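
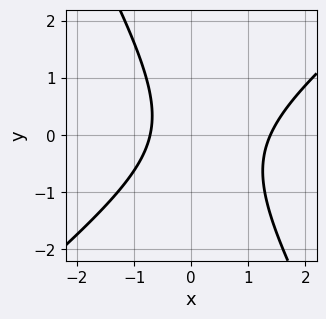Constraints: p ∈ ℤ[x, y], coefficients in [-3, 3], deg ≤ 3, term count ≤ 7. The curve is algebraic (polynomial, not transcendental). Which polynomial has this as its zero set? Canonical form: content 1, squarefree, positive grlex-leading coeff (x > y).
3*x^2 - 2*x*y - 2*y^2 - 2*x - 3

1. Degree: no degree-1 curve has this shape, so deg p = 2.
2. Checking where it meets the axes: the curve avoids every integer y-axis point in the box.
3. Matching integer coefficients to the picture gives p.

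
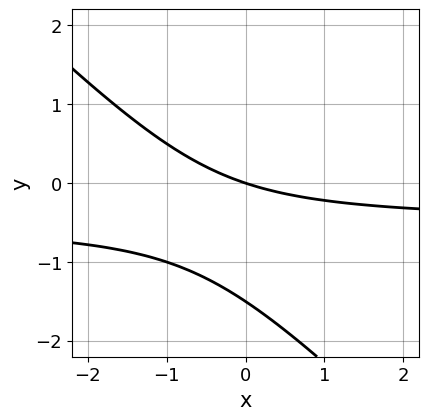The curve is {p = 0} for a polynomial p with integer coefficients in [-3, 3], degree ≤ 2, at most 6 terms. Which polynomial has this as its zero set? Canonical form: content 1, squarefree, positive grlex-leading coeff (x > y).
Degree: the shape is more complex than any degree-1 curve, so deg p = 2.
Checking where it meets the axes: one x-axis crossing is at x = 0; one y-axis crossing is at y = 0.
Fitting integer coefficients to these (and the overall shape) gives p.

2*x*y + 2*y^2 + x + 3*y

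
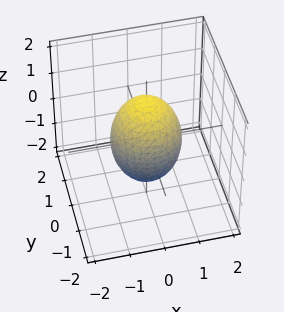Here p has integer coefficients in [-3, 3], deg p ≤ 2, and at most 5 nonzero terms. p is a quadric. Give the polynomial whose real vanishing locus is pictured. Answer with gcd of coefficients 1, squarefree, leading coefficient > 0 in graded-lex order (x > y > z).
2*x^2 + 2*y^2 + z^2 - 2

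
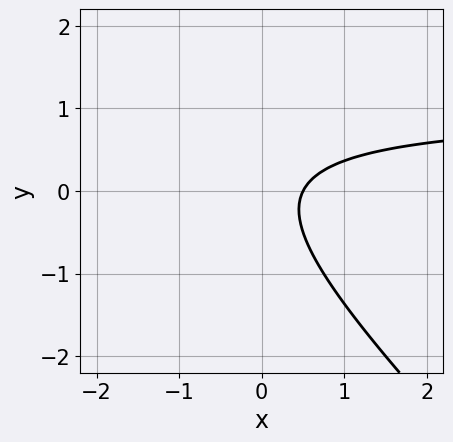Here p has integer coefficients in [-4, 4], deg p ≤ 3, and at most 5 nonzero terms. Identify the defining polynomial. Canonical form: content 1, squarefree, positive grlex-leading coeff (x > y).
First, deg p = 2. No degree-1 curve has this shape.
Next, reading off the gridlines: the curve avoids every integer y-axis point in the box.
Finally, fitting integer coefficients to these (and the overall shape) gives p.

2*x*y + 2*y^2 - 2*x + 1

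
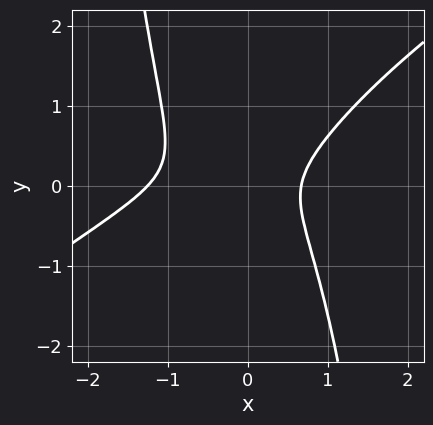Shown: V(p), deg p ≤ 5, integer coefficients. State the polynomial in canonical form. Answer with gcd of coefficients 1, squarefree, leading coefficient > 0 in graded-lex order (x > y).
1. deg p = 4.
2. From the axis intercepts and sections: no y-intercept at any integer in the box.
3. Matching integer coefficients to the picture gives p.

2*x^4 - 3*x^3*y + 2*x^3 - 3*y^2 - 1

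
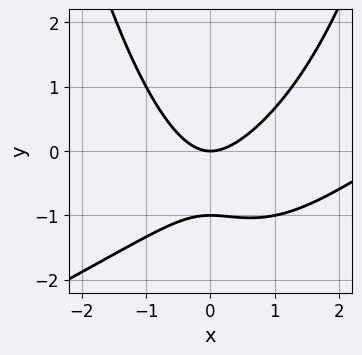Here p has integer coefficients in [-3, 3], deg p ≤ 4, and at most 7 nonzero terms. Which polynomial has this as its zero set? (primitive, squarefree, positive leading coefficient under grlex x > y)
The degree is 3 — the shape is more complex than any degree-2 curve.
Observable constraints: it crosses the x-axis at the gridline x = 0; the y-axis gridline crossings are at y ∈ {-1, 0}.
The integer polynomial consistent with all of this is the stated p.

x^3 - 2*x^2*y - 3*x^2 + 3*y^2 + 3*y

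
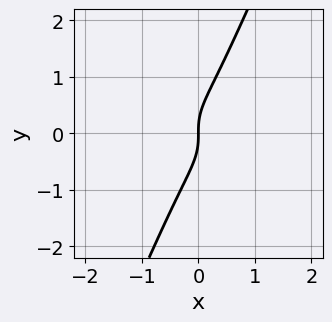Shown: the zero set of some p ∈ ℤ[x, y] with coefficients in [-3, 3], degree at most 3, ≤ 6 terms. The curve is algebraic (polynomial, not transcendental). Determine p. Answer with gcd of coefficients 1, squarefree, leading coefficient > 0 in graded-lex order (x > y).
First, deg p = 3. A generic line meets the curve in up to 3 points.
Next, reading off the gridlines: one x-axis crossing is at x = 0; it crosses the y-axis at the gridline y = 0.
Finally, fitting integer coefficients to these (and the overall shape) gives p.

2*x^3 + 2*x*y^2 - y^3 + x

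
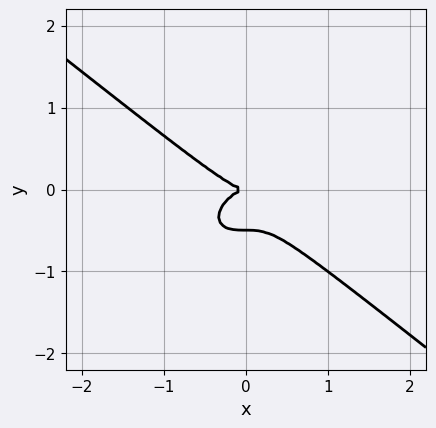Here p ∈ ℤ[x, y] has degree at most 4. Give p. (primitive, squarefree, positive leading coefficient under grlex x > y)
First, degree: no degree-2 curve has this shape, so deg p = 3.
Then, from the axis intercepts and sections: one x-axis crossing is at x = 0; one y-axis crossing is at y = 0.
Finally, solving for integer coefficients yields p as stated.

x^3 + 2*y^3 + y^2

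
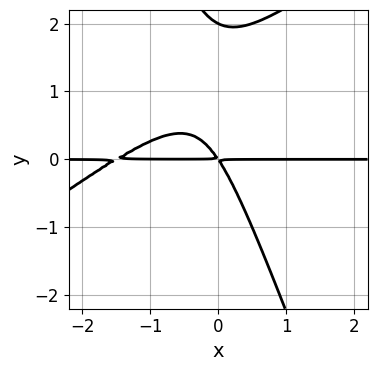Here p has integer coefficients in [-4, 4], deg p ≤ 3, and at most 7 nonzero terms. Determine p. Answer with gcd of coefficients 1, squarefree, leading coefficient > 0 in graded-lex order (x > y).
Degree: no degree-2 curve has this shape, so deg p = 3.
From the axis intercepts and sections: it crosses the y-axis at the gridline y = 2; the visible x-axis segment lies entirely on the curve.
These observations pin down the coefficients.

2*x^2*y - 2*x*y^2 - y^3 + 3*x*y + 2*y^2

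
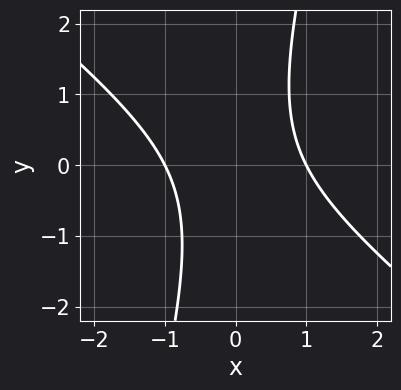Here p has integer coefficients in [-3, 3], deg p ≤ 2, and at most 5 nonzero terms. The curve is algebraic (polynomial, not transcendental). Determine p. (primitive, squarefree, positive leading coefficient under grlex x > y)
3*x^2 + 3*x*y - y^2 - 3

First, deg p = 2. A generic line meets the curve in up to 2 points.
Then, checking where it meets the axes: no y-intercept at any integer in the box; the x-axis gridline crossings are at x ∈ {-1, 1}.
Finally, matching integer coefficients to the picture gives p.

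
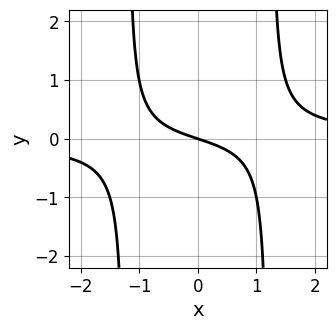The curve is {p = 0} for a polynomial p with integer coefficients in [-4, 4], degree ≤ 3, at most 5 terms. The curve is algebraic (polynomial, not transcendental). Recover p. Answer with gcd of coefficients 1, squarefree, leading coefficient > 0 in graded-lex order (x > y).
Degree: a generic line meets the curve in up to 3 points, so deg p = 3.
Reading off the gridlines: it crosses the x-axis at the gridline x = 0; one y-axis crossing is at y = 0.
Putting this together gives p.

2*x^2*y - x - 3*y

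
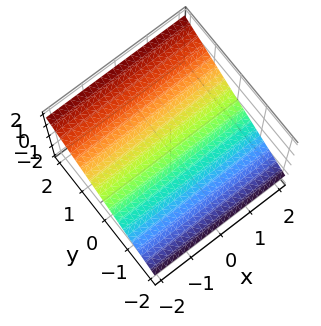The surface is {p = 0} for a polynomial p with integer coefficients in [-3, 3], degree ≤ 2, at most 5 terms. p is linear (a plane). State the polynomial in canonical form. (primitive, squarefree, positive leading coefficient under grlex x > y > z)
2*y - 3*z + 2

First, degree: the surface is flat (a plane), so deg p = 1.
Then, checking where it meets the axes: one y-axis crossing is at y = -1; no x-intercept at any integer in the box.
Finally, together with the visible shape, these determine p as stated.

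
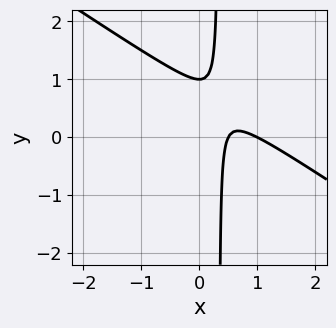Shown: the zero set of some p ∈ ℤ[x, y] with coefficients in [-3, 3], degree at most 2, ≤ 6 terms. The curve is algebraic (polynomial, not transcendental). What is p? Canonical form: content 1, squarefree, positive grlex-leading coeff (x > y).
1. Degree: the shape is more complex than any degree-1 curve, so deg p = 2.
2. Observable constraints: it crosses the y-axis at the gridline y = 1; one x-axis crossing is at x = 1.
3. Fitting integer coefficients to these (and the overall shape) gives p.

2*x^2 + 3*x*y - 3*x - y + 1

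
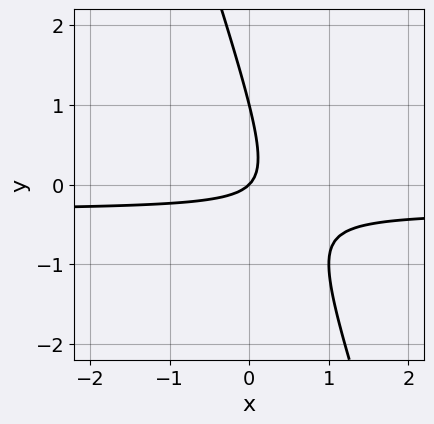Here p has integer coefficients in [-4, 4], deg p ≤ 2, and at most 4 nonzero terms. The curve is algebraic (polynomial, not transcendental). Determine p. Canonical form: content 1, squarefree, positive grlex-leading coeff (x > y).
(a) deg p = 2.
(b) Against the integer gridlines: the y-axis gridline crossings are at y ∈ {0, 1}; it crosses the x-axis at the gridline x = 0.
(c) Putting this together gives p.

3*x*y + y^2 + x - y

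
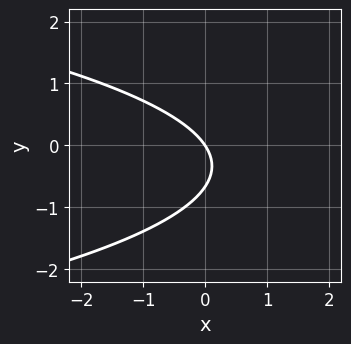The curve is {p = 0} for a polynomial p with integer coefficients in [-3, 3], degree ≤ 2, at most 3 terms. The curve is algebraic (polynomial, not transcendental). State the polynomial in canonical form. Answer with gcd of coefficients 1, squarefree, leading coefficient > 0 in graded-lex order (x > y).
3*y^2 + 3*x + 2*y

1. Degree: a generic line meets the curve in up to 2 points, so deg p = 2.
2. Reading off the gridlines: one y-axis crossing is at y = 0; one x-axis crossing is at x = 0.
3. Matching integer coefficients to the picture gives p.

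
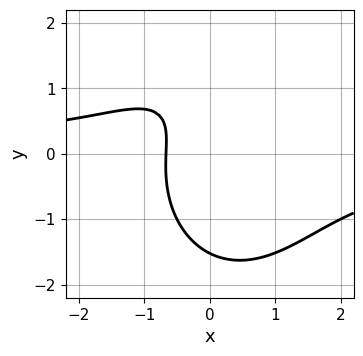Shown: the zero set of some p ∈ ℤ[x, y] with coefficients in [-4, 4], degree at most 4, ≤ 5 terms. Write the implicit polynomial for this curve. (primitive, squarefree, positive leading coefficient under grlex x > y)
2*x^2*y + y^3 + 3*x - y + 2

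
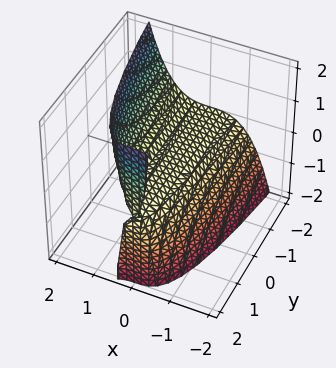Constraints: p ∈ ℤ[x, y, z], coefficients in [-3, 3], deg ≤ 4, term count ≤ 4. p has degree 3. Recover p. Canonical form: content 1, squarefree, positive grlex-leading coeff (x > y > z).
2*x^3 + y*z - 2*z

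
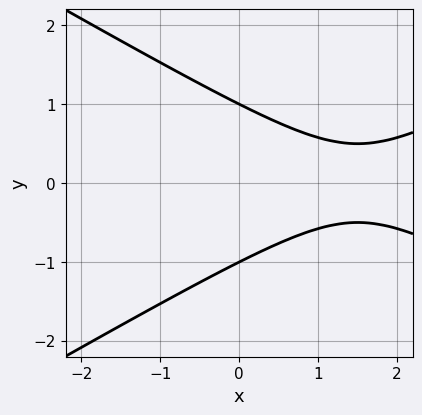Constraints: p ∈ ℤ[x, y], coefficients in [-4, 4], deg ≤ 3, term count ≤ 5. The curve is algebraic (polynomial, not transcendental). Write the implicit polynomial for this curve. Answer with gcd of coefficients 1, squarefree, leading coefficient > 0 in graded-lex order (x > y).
x^2 - 3*y^2 - 3*x + 3

First, degree: a generic line meets the curve in up to 2 points, so deg p = 2.
Next, symmetries: it's symmetric under y → −y, forcing even powers of y.
Then, reading off the gridlines: the y-axis gridline crossings are at y ∈ {-1, 1}; it misses every integer gridline on the x-axis.
Finally, assembling these constraints gives the stated polynomial.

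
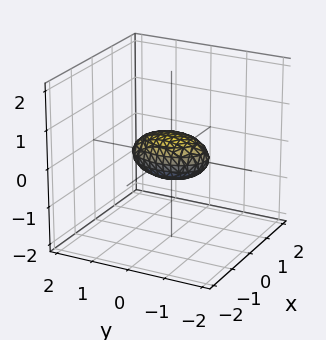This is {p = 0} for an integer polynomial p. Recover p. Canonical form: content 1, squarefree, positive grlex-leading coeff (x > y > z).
2*x^2 + y^2 + 3*z^2 - 1

First, the degree is 2 — bounded and convex; a quadric.
Next, symmetries: the z ↦ −z reflection is a symmetry, so z appears only in even powers; mirror symmetry x ↦ −x ⇒ only even powers of x; the y ↦ −y reflection is a symmetry, so y appears only in even powers.
Next, observable constraints: the y-axis gridline crossings are at y ∈ {-1, 1}.
Finally, together with the visible shape, these determine p as stated.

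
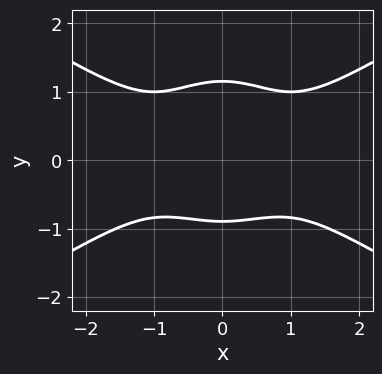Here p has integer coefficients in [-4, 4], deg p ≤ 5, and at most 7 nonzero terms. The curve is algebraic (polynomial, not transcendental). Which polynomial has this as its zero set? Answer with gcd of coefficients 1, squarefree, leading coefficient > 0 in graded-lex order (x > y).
(a) Degree: no degree-3 curve has this shape, so deg p = 4.
(b) Symmetries: mirror symmetry x ↦ −x ⇒ only even powers of x.
(c) Checking where it meets the axes: it misses every integer gridline on the x-axis.
(d) These observations pin down the coefficients.

x^4 - 2*x^2*y^2 - 2*y^4 + y^3 + 2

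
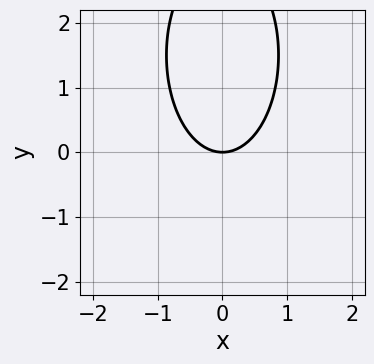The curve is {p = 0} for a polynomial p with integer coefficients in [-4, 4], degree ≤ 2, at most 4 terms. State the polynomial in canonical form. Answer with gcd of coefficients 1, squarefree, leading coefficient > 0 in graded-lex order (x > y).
3*x^2 + y^2 - 3*y

1. deg p = 2. No degree-1 curve has this shape.
2. Symmetries: it's symmetric under x → −x, forcing even powers of x.
3. Against the integer gridlines: one y-axis crossing is at y = 0; it crosses the x-axis at the gridline x = 0.
4. Fitting integer coefficients to these (and the overall shape) gives p.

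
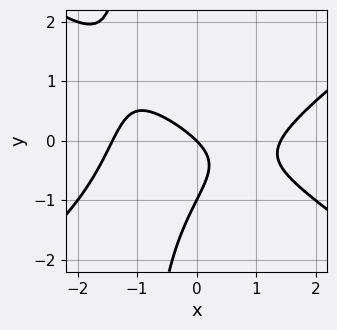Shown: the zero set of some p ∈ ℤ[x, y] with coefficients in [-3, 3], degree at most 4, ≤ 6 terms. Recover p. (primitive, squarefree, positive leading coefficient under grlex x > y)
x^3 - 2*x*y^2 - 2*y^2 - 2*x - 2*y

First, the degree is 3 — no degree-2 curve has this shape.
Next, from the visible intercepts: it meets the x-axis at x = 0 (among the integer gridlines); among the integer gridlines, it crosses the y-axis at y ∈ {-1, 0}.
Finally, fitting integer coefficients to these (and the overall shape) gives p.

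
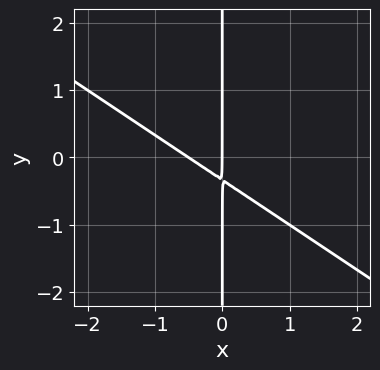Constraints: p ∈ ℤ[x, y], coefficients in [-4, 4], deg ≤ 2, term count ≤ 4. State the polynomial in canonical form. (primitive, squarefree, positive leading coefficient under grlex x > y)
1. The degree is 2 — the shape is more complex than any degree-1 curve.
2. From the visible intercepts: one x-axis crossing is at x = 0; every point of the y-axis in the box is on the curve.
3. Matching integer coefficients to the picture gives p.

2*x^2 + 3*x*y + x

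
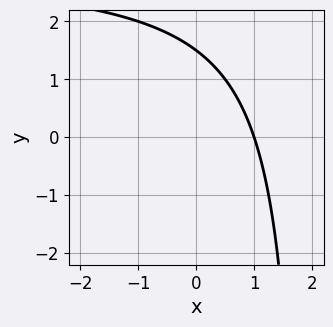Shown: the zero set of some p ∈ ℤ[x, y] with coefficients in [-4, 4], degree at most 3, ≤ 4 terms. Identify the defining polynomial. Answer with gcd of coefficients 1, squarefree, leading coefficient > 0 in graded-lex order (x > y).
deg p = 2.
Reading off the gridlines: one x-axis crossing is at x = 1.
Matching integer coefficients to the picture gives p.

x*y - 3*x - 2*y + 3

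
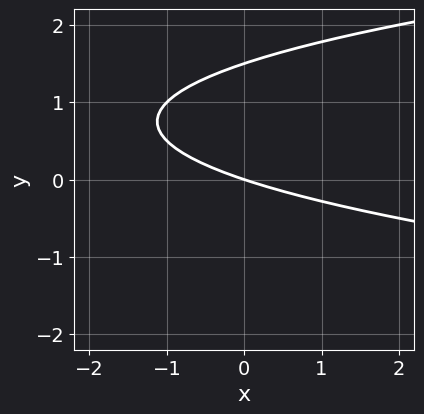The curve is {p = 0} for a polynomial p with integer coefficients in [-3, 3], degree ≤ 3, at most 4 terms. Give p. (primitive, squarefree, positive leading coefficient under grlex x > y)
2*y^2 - x - 3*y

First, the degree is 2 — the shape is more complex than any degree-1 curve.
Then, reading off the gridlines: it crosses the x-axis at the gridline x = 0; one y-axis crossing is at y = 0.
Finally, together with the visible shape, these determine p as stated.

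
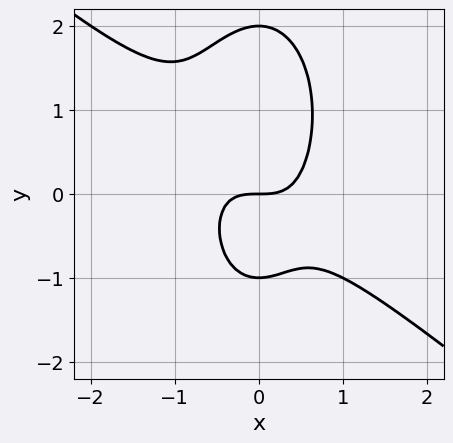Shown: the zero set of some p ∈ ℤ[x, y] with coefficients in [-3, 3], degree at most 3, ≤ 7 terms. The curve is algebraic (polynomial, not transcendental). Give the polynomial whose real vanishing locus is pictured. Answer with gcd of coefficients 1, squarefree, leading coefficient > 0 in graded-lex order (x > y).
1. deg p = 3. The shape is more complex than any degree-2 curve.
2. Checking where it meets the axes: it crosses the x-axis at the gridline x = 0; among the integer gridlines, it crosses the y-axis at y ∈ {-1, 0, 2}.
3. Assembling these constraints gives the stated polynomial.

3*x^3 + 3*x^2*y + y^3 - y^2 - 2*y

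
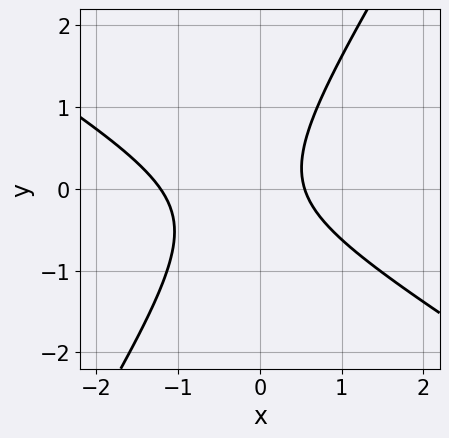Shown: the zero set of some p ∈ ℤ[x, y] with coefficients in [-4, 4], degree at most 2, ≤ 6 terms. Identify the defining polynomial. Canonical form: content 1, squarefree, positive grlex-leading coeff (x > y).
3*x^2 + 3*x*y - 3*y^2 + 2*x - 2

1. The degree is 2 — a generic line meets the curve in up to 2 points.
2. From the axis intercepts and sections: it misses every integer gridline on the y-axis.
3. The integer polynomial consistent with all of this is the stated p.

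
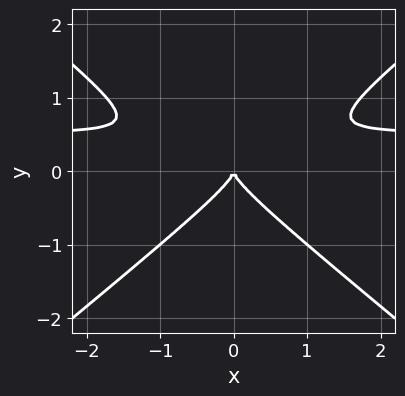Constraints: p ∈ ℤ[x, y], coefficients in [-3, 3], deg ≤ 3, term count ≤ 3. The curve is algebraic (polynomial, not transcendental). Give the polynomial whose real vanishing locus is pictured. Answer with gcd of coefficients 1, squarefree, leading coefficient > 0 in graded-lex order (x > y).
2*x^2*y - 3*y^3 - x^2

deg p = 3. The shape is more complex than any degree-2 curve.
Symmetries: it's symmetric under x → −x, forcing even powers of x.
Reading off the gridlines: one x-axis crossing is at x = 0; it meets the y-axis at y = 0 (among the integer gridlines).
The integer polynomial consistent with all of this is the stated p.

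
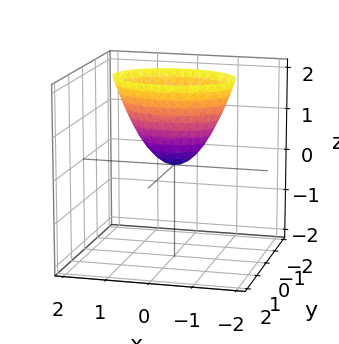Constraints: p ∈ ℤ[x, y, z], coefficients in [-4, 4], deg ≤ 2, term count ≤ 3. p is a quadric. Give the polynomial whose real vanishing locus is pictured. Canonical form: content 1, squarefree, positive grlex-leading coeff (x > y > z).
deg p = 2.
Symmetries: it's symmetric under y → −y, forcing even powers of y; it's symmetric under x → −x, forcing even powers of x.
From the axis intercepts and sections: one y-axis crossing is at y = 0; it meets the x-axis at x = 0 (among the integer gridlines).
Solving for integer coefficients yields p as stated.

x^2 + 2*y^2 - z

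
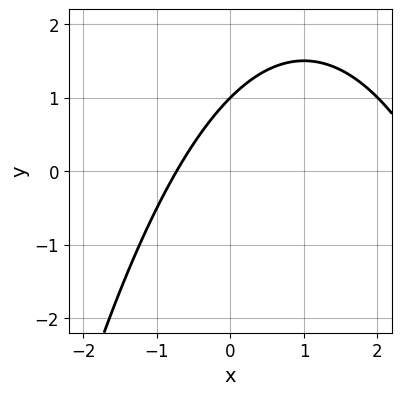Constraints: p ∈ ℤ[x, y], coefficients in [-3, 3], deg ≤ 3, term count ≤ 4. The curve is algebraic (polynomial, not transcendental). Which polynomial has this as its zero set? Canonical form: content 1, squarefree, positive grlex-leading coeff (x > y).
First, the degree is 2 — the shape is more complex than any degree-1 curve.
Then, reading off the gridlines: one y-axis crossing is at y = 1.
Finally, fitting integer coefficients to these (and the overall shape) gives p.

x^2 - 2*x + 2*y - 2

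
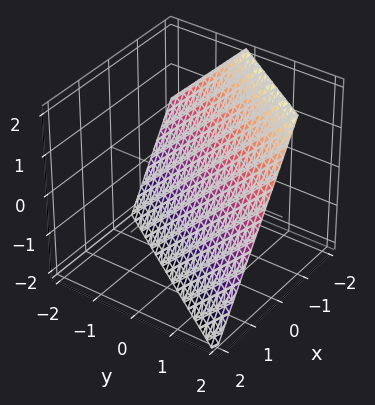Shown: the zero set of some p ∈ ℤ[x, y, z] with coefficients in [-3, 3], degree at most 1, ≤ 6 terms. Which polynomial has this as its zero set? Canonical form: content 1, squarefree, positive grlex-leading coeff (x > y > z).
1. Degree: every cross-section is a straight line — this is a plane, so deg p = 1.
2. From the axis intercepts and sections: it crosses the z-axis at the gridline z = -1; it crosses the y-axis at the gridline y = 1.
3. Fitting integer coefficients to these (and the overall shape) gives p.

3*x - 2*y + 2*z + 2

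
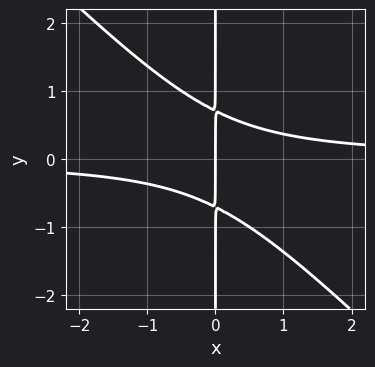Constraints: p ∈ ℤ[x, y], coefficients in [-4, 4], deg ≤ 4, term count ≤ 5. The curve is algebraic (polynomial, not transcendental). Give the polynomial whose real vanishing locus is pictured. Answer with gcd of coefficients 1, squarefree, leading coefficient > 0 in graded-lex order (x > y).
2*x^2*y + 2*x*y^2 - x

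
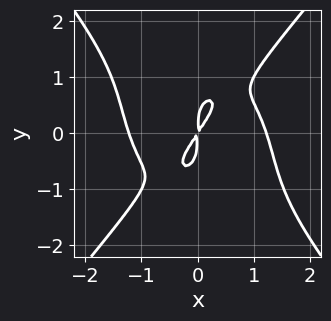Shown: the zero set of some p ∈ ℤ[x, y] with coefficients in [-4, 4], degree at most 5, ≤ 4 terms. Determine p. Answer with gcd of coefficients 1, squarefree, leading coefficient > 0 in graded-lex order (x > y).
deg p = 4. No degree-3 curve has this shape.
The integer polynomial consistent with all of this is the stated p.

2*x^4 - y^4 - 3*x^2 + 2*x*y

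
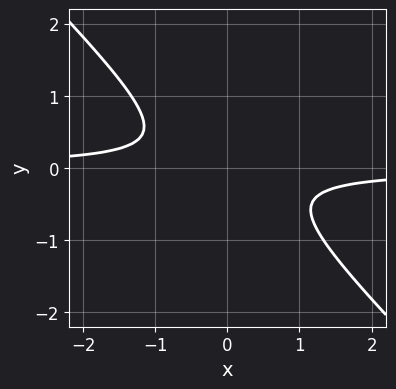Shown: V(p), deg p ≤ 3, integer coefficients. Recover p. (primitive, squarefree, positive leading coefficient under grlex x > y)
3*x*y + 3*y^2 + 1

1. deg p = 2.
2. Observable constraints: no x-intercept at any integer in the box; no y-intercept at any integer in the box.
3. Solving for integer coefficients yields p as stated.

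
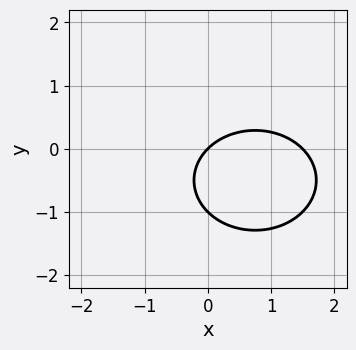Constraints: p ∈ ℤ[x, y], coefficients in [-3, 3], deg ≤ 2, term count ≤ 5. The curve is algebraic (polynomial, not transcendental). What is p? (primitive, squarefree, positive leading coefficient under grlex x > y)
First, deg p = 2. No degree-1 curve has this shape.
Next, observable constraints: it crosses the x-axis at the gridline x = 0; among the integer gridlines, it crosses the y-axis at y ∈ {-1, 0}.
Finally, solving for integer coefficients yields p as stated.

2*x^2 + 3*y^2 - 3*x + 3*y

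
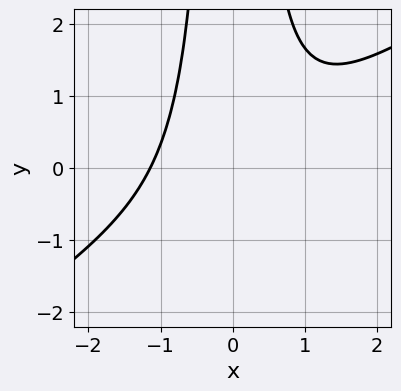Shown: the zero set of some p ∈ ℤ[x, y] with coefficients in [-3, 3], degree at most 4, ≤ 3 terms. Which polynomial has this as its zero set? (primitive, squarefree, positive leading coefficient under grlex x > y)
2*x^3 - 3*x^2*y + 3

First, deg p = 3. The shape is more complex than any degree-2 curve.
Then, observable constraints: it misses every integer gridline on the y-axis.
Finally, fitting integer coefficients to these (and the overall shape) gives p.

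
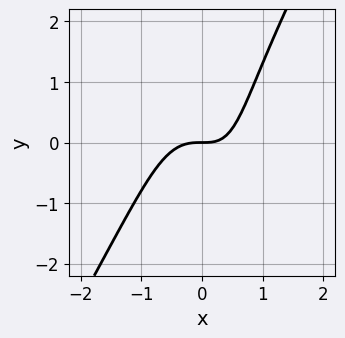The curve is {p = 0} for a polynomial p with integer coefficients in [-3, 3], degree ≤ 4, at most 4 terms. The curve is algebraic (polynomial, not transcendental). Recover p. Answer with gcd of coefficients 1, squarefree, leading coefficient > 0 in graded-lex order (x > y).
3*x^3 - x*y^2 + x*y - 2*y

deg p = 3.
Reading off the gridlines: it meets the y-axis at y = 0 (among the integer gridlines); it crosses the x-axis at the gridline x = 0.
Putting this together gives p.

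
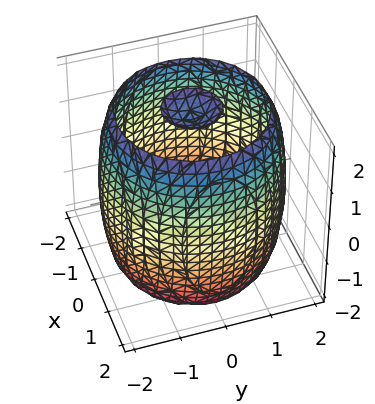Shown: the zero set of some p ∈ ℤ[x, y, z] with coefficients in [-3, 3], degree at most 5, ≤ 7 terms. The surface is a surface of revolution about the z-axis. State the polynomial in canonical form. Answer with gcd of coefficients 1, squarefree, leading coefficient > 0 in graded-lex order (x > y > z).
x^4 + 2*x^2*y^2 + y^4 - 3*x^2 - 3*y^2 + z^2 - 3

1. I count 3 distinct pieces. They look like related sheets of one shape, so recover p as a whole.
2. deg p = 4. The shape is more complex than any degree-3 surface.
3. By symmetry, the surface is invariant under rotation about z: p = q(x² + y², z).
4. Reading off the gridlines: a circular section at z = 0 has radius between 1 and 2.
5. Together with the visible shape, these determine p as stated.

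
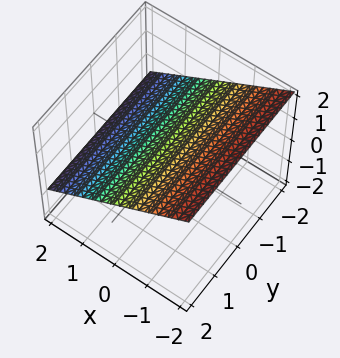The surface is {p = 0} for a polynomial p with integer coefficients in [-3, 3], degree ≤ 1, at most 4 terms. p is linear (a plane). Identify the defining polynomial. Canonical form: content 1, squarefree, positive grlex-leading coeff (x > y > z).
2*x + 3*z - 2

First, deg p = 1. Every cross-section is a straight line — this is a plane.
Next, checking where it meets the axes: no y-intercept at any integer in the box; one x-axis crossing is at x = 1.
Finally, the integer polynomial consistent with all of this is the stated p.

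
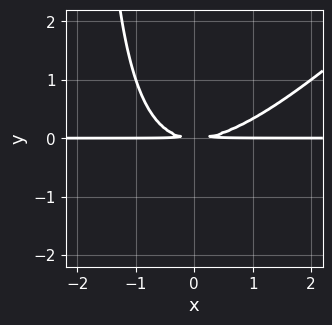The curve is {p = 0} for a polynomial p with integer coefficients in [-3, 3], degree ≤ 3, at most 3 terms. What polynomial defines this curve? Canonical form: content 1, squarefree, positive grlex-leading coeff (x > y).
1. The degree is 3 — the shape is more complex than any degree-2 curve.
2. Reading off the gridlines: the visible x-axis segment lies entirely on the curve.
3. Solving for integer coefficients yields p as stated.

x^2*y - x*y^2 - 2*y^2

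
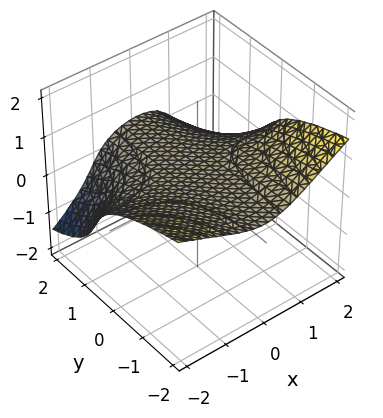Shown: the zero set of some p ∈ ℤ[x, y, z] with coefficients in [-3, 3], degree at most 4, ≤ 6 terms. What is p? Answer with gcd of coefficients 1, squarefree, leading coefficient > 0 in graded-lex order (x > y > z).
x^2*y - x*z^2 + 3*z^3 + 3*z - 2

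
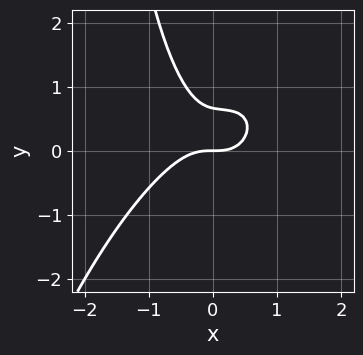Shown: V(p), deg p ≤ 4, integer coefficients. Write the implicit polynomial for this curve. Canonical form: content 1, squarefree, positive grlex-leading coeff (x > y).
(a) The degree is 3 — a generic line meets the curve in up to 3 points.
(b) From the axis intercepts and sections: it meets the x-axis at x = 0 (among the integer gridlines); it crosses the y-axis at the gridline y = 0.
(c) These observations pin down the coefficients.

3*x^3 - 2*x^2*y + x*y^2 + 3*y^2 - 2*y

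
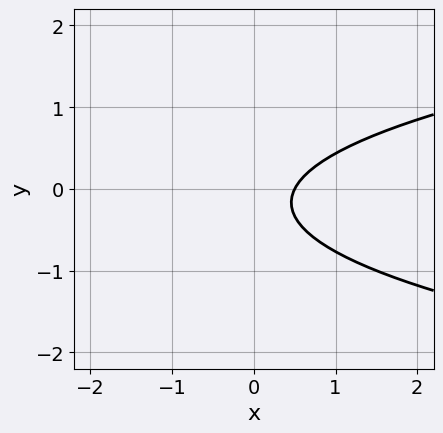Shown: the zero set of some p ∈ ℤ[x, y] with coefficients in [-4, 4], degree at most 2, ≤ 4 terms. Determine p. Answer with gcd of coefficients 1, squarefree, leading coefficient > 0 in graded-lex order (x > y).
3*y^2 - 2*x + y + 1

1. Degree: a generic line meets the curve in up to 2 points, so deg p = 2.
2. From the axis intercepts and sections: no y-intercept at any integer in the box.
3. The integer polynomial consistent with all of this is the stated p.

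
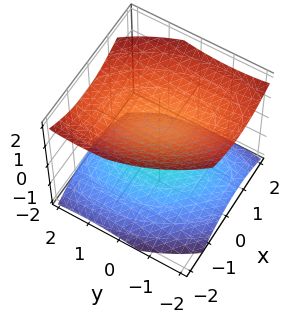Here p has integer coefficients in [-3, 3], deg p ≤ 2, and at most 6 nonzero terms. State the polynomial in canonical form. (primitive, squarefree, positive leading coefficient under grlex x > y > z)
1. I count 2 distinct pieces. They look like related sheets of one shape, so recover p as a whole.
2. Degree: no degree-1 surface has this shape, so deg p = 2.
3. Checking where it meets the axes: the z-axis gridline crossings are at z ∈ {-1, 1}; no x-intercept at any integer in the box; the surface avoids every integer y-axis point in the box.
4. Assembling these constraints gives the stated polynomial.

2*x^2 + x*y + y^2 - 3*z^2 + 3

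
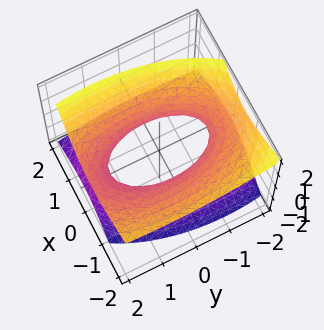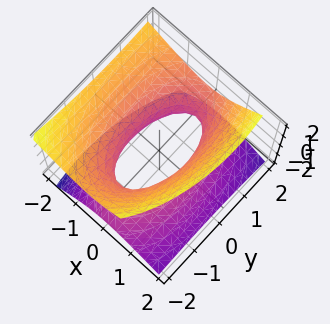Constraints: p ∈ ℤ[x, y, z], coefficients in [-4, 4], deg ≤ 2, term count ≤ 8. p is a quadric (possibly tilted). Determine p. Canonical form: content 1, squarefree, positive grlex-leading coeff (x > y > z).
3*x^2 + 2*x*z + y^2 - y*z - 3*z^2 - 2

First, deg p = 2.
Then, reading off the gridlines: it misses every integer gridline on the z-axis.
Finally, assembling these constraints gives the stated polynomial.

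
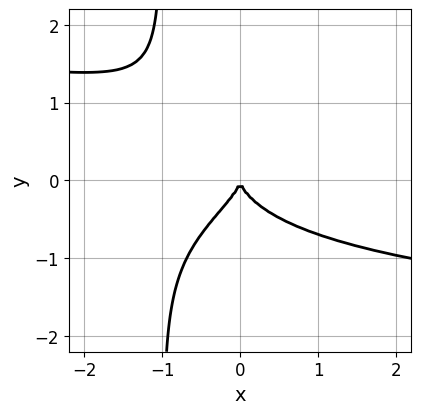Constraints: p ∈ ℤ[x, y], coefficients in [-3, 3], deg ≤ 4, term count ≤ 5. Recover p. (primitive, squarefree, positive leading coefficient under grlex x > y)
3*x*y^3 + 3*y^3 + 2*x^2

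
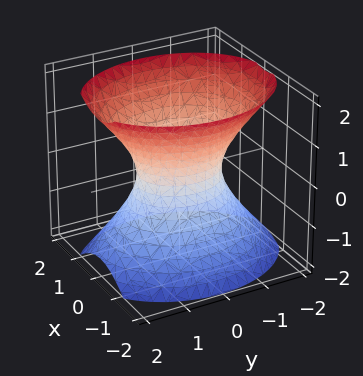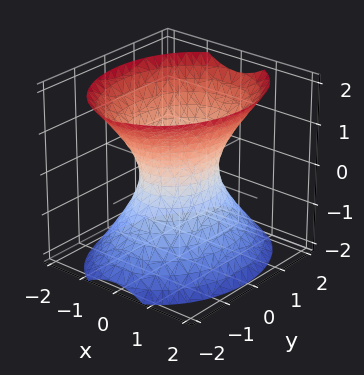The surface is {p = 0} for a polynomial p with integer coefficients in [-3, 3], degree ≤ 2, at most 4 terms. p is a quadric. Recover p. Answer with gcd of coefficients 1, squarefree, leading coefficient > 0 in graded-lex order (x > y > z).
First, degree: an hourglass — one-sheet hyperboloid; a quadric, so deg p = 2.
Then, symmetries: mirror symmetry z ↦ −z ⇒ only even powers of z; it's symmetric under y → −y, forcing even powers of y; mirror symmetry x ↦ −x ⇒ only even powers of x.
Then, observable constraints: no z-intercept at any integer in the box; among the integer gridlines, it crosses the y-axis at y ∈ {-1, 1}.
Finally, these observations pin down the coefficients.

3*x^2 + 2*y^2 - 2*z^2 - 2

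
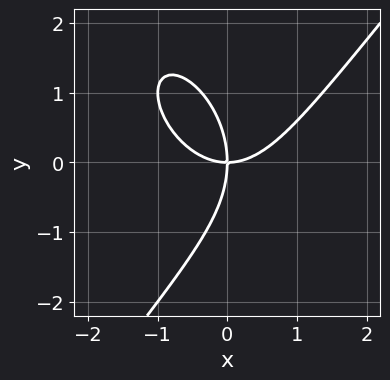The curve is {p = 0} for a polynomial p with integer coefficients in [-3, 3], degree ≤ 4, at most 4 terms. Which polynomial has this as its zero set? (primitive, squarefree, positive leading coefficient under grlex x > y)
First, deg p = 3. No degree-2 curve has this shape.
Next, from the visible intercepts: one x-axis crossing is at x = 0; it crosses the y-axis at the gridline y = 0.
Finally, fitting integer coefficients to these (and the overall shape) gives p.

2*x^3 - y^3 - 3*x*y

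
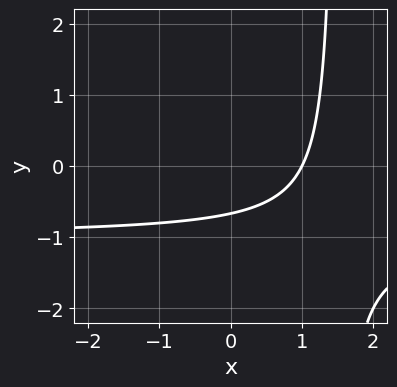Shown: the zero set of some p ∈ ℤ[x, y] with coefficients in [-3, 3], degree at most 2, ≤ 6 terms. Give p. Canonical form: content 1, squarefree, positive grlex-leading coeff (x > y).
(a) Degree: the shape is more complex than any degree-1 curve, so deg p = 2.
(b) From the axis intercepts and sections: it crosses the x-axis at the gridline x = 1.
(c) Together with the visible shape, these determine p as stated.

2*x*y + 2*x - 3*y - 2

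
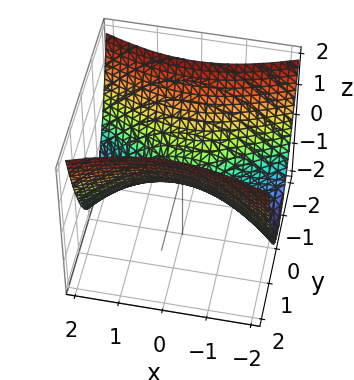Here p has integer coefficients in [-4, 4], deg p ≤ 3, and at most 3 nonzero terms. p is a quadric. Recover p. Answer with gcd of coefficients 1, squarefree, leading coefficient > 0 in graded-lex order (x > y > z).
x^2 - 3*y^2 + 3*z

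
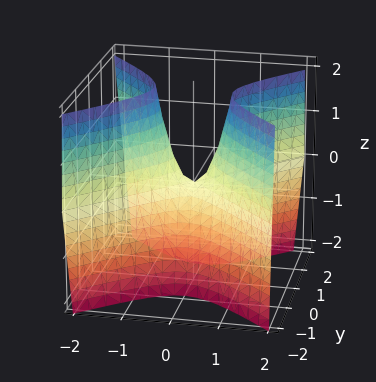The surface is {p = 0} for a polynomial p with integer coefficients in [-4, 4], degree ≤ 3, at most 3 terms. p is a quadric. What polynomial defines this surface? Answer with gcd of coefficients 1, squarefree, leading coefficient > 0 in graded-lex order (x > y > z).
3*x^2 - 3*y^2 - z

1. The degree is 2 — a saddle surface; a quadric.
2. Symmetries: the x ↦ −x reflection is a symmetry, so x appears only in even powers; mirror symmetry y ↦ −y ⇒ only even powers of y.
3. Reading off the gridlines: it crosses the y-axis at the gridline y = 0; it meets the x-axis at x = 0 (among the integer gridlines); one z-axis crossing is at z = 0.
4. Solving for integer coefficients yields p as stated.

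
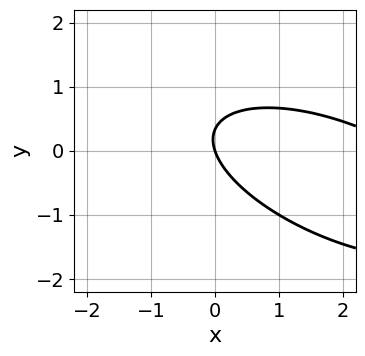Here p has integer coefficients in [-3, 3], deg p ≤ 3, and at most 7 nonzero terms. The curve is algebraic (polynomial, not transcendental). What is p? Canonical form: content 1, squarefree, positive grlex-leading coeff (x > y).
x^2 + 2*x*y + 3*y^2 - 3*x - y

(a) Degree: a generic line meets the curve in up to 2 points, so deg p = 2.
(b) From the axis intercepts and sections: one y-axis crossing is at y = 0; one x-axis crossing is at x = 0.
(c) Together with the visible shape, these determine p as stated.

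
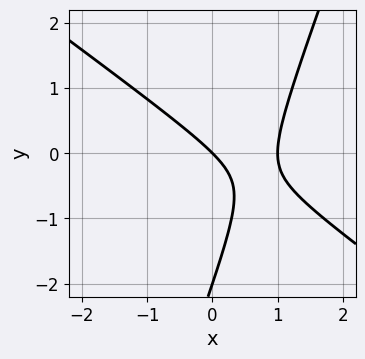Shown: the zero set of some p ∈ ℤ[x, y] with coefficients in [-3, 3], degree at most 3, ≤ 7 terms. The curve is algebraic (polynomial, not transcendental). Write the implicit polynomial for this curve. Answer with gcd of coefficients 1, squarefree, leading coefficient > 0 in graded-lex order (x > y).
(a) deg p = 2.
(b) From the visible intercepts: among the integer gridlines, it crosses the x-axis at x ∈ {0, 1}; among the integer gridlines, it crosses the y-axis at y ∈ {-2, 0}.
(c) The integer polynomial consistent with all of this is the stated p.

2*x^2 + 2*x*y - y^2 - 2*x - 2*y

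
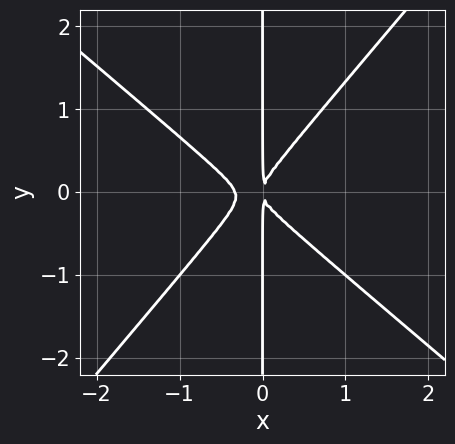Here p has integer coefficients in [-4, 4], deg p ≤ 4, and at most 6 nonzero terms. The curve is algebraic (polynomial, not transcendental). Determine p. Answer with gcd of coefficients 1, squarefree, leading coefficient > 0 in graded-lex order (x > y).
(a) The degree is 3 — a generic line meets the curve in up to 3 points.
(b) Observable constraints: every point of the y-axis in the box is on the curve.
(c) Solving for integer coefficients yields p as stated.

3*x^3 + x^2*y - 3*x*y^2 + x^2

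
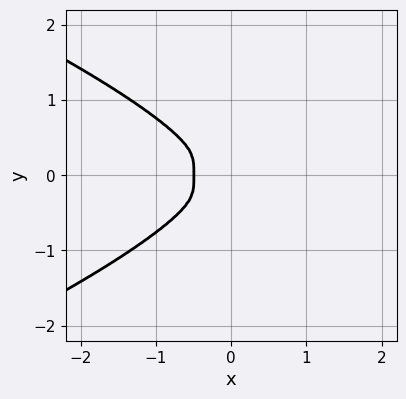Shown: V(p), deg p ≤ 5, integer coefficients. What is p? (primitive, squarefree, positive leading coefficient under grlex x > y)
Degree: no degree-3 curve has this shape, so deg p = 4.
Symmetries: it's symmetric under y → −y, forcing even powers of y.
Fitting integer coefficients to these (and the overall shape) gives p.

3*y^4 + 2*x^3 + x^2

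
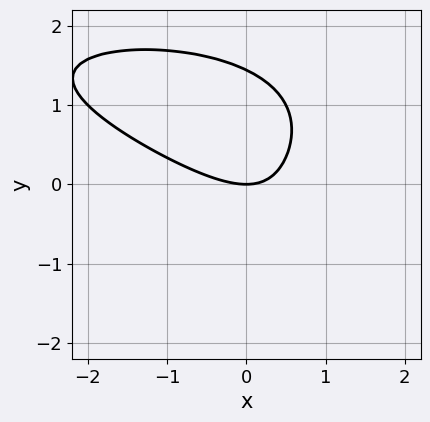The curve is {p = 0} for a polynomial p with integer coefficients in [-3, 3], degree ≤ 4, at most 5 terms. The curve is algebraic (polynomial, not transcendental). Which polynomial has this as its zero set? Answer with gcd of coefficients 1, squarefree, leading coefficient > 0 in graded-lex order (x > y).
y^4 + 2*x^2 + 3*x*y - 3*y

(a) deg p = 4. The shape is more complex than any degree-3 curve.
(b) Reading off the gridlines: it crosses the x-axis at the gridline x = 0; one y-axis crossing is at y = 0.
(c) Solving for integer coefficients yields p as stated.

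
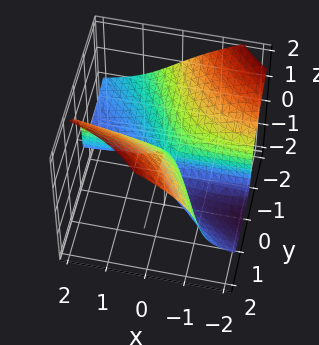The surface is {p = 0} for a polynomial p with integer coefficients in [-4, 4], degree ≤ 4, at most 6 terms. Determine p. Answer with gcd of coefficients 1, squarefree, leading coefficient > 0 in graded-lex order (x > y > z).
3*x*y*z - 3*z^3 + 3*x*y + 2*y^2 + 3*y*z

1. deg p = 3.
2. Observable constraints: it crosses the y-axis at the gridline y = 0; it crosses the z-axis at the gridline z = 0; the visible x-axis segment lies entirely on the surface.
3. Assembling these constraints gives the stated polynomial.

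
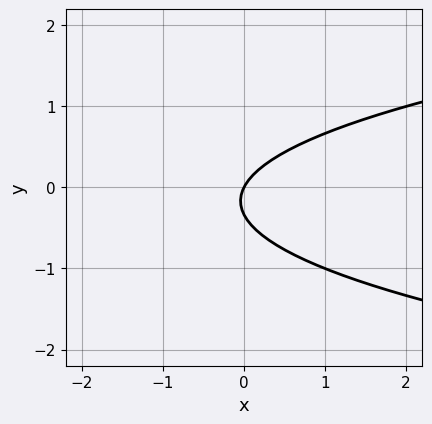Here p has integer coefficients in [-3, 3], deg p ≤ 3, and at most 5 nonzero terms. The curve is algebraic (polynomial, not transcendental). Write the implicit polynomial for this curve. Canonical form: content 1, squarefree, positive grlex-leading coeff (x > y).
3*y^2 - 2*x + y

(a) Degree: no degree-1 curve has this shape, so deg p = 2.
(b) Reading off the gridlines: one x-axis crossing is at x = 0; it crosses the y-axis at the gridline y = 0.
(c) Solving for integer coefficients yields p as stated.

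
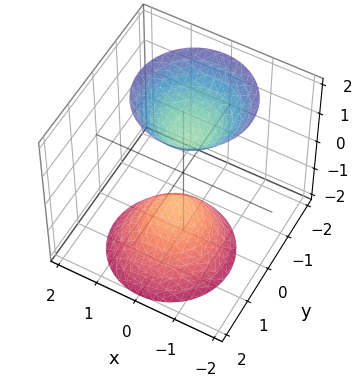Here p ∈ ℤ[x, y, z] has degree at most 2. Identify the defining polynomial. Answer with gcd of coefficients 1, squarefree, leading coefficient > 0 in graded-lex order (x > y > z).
2*x^2 + 2*y^2 + y*z - z^2 + 1

I count 2 distinct pieces. Treating them together as one polynomial.
Degree: the shape is more complex than any degree-1 surface, so deg p = 2.
Observable constraints: it misses every integer gridline on the y-axis; the z-axis gridline crossings are at z ∈ {-1, 1}; no x-intercept at any integer in the box.
Assembling these constraints gives the stated polynomial.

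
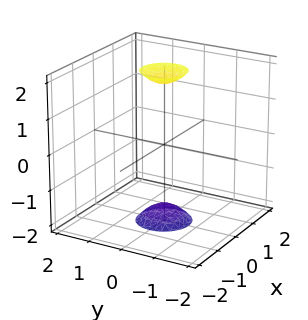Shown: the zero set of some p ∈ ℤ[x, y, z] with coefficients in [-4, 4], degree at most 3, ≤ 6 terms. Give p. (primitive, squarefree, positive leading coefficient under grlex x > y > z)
3*x^2 + 3*y^2 - z^2 + 3

First, there are 2 components. They look like related sheets of one shape, so recover p as a whole.
Then, deg p = 2. Two sheets facing apart; a quadric.
Then, symmetries: the z ↦ −z reflection is a symmetry, so z appears only in even powers; the z-axis is an axis of rotation, so x and y enter only as x² + y².
Next, from the visible intercepts: no x-intercept at any integer in the box; the surface avoids every integer y-axis point in the box; a circular section at z = -2 has radius between 0 and 1.
Finally, solving for integer coefficients yields p as stated.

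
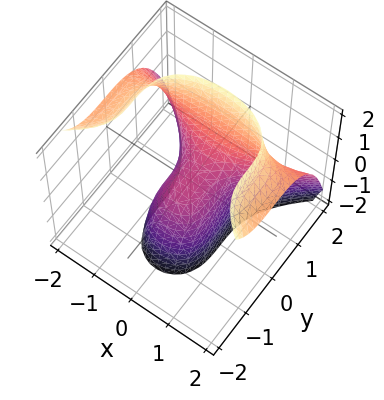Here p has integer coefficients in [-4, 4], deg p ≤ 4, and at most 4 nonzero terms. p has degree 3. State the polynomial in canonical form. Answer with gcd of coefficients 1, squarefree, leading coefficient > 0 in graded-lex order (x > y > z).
x^2*z + y^3 - x^2 - z

(a) deg p = 3. The shape is more complex than any degree-2 surface.
(b) From the visible intercepts: it crosses the y-axis at the gridline y = 0; it meets the z-axis at z = 0 (among the integer gridlines).
(c) Solving for integer coefficients yields p as stated.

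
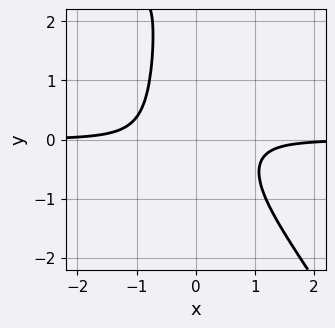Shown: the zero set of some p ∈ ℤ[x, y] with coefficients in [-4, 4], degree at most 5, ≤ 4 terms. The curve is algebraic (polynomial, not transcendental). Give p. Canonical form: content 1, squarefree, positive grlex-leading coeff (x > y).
3*x^3*y + 2*x^2*y^2 + x*y^2 + 1

The degree is 4 — a generic line meets the curve in up to 4 points.
Against the integer gridlines: it misses every integer gridline on the y-axis; no x-intercept at any integer in the box.
The integer polynomial consistent with all of this is the stated p.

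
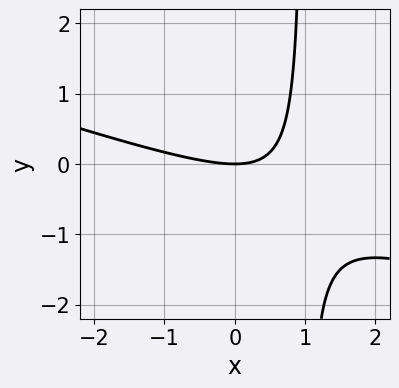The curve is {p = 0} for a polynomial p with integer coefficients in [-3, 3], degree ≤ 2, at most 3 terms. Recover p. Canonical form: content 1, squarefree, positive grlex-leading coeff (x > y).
First, degree: the shape is more complex than any degree-1 curve, so deg p = 2.
Next, reading off the gridlines: one y-axis crossing is at y = 0; one x-axis crossing is at x = 0.
Finally, matching integer coefficients to the picture gives p.

x^2 + 3*x*y - 3*y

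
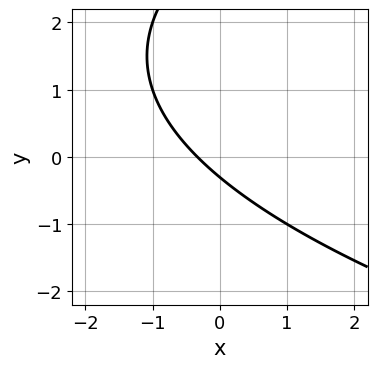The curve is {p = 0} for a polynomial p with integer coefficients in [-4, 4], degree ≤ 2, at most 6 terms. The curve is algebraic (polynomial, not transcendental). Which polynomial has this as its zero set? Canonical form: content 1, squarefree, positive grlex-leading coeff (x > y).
1. Degree: a generic line meets the curve in up to 2 points, so deg p = 2.
2. Putting this together gives p.

y^2 - 3*x - 3*y - 1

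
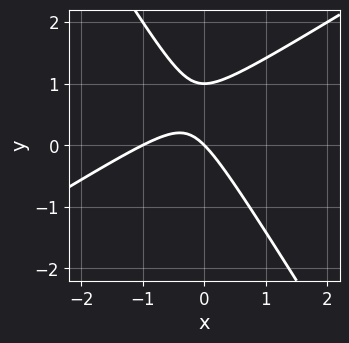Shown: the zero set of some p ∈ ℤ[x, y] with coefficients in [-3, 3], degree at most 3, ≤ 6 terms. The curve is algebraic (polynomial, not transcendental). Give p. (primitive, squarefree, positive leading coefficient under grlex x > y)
x^2 - x*y - y^2 + x + y

First, the degree is 2 — a generic line meets the curve in up to 2 points.
Next, from the axis intercepts and sections: among the integer gridlines, it crosses the x-axis at x ∈ {-1, 0}; the y-axis gridline crossings are at y ∈ {0, 1}.
Finally, putting this together gives p.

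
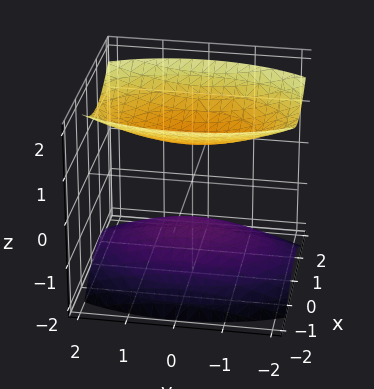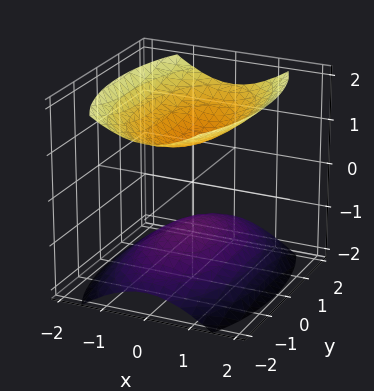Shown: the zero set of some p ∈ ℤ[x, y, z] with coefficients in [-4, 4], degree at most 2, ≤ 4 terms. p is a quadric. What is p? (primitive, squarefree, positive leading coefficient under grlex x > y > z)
(a) There are 2 components. They look like related sheets of one shape, so recover p as a whole.
(b) deg p = 2. Two sheets facing apart; a quadric.
(c) Symmetries: mirror symmetry x ↦ −x ⇒ only even powers of x; mirror symmetry y ↦ −y ⇒ only even powers of y; it's symmetric under z → −z, forcing even powers of z.
(d) Observable constraints: the surface avoids every integer y-axis point in the box; no x-intercept at any integer in the box; among the integer gridlines, it crosses the z-axis at z ∈ {-1, 1}.
(e) Assembling these constraints gives the stated polynomial.

3*x^2 + y^2 - 3*z^2 + 3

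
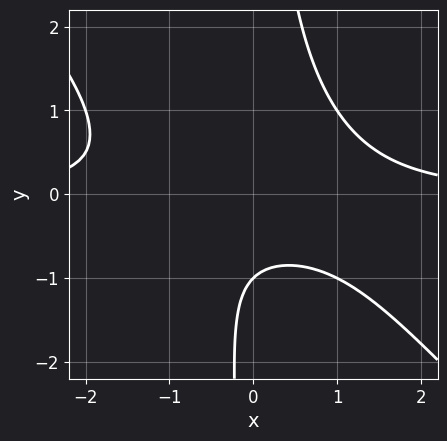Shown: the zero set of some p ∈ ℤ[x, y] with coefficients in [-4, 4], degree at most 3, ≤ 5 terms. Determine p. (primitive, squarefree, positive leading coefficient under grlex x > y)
(a) deg p = 3. The shape is more complex than any degree-2 curve.
(b) Against the integer gridlines: one y-axis crossing is at y = -1; no x-intercept at any integer in the box.
(c) Solving for integer coefficients yields p as stated.

x^2*y + x*y^2 - y - 1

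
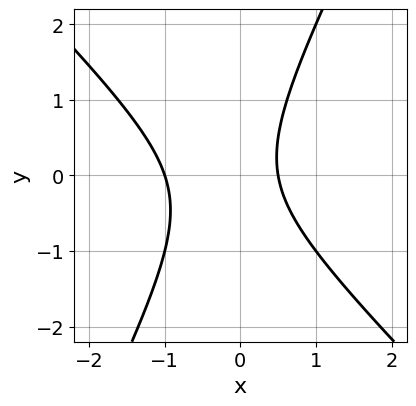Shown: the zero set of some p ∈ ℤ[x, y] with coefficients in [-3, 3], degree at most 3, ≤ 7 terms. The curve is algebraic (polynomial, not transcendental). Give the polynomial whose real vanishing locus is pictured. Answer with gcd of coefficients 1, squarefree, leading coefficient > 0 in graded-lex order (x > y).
Degree: no degree-1 curve has this shape, so deg p = 2.
Checking where it meets the axes: it meets the x-axis at x = -1 (among the integer gridlines); no y-intercept at any integer in the box.
Assembling these constraints gives the stated polynomial.

2*x^2 + x*y - y^2 + x - 1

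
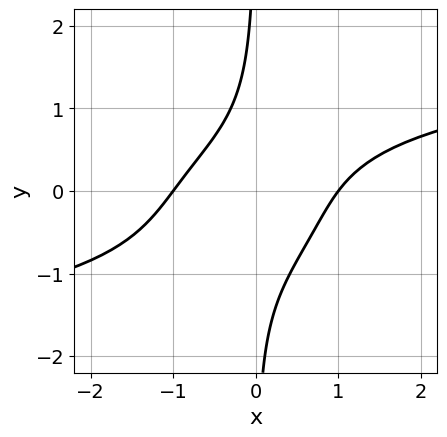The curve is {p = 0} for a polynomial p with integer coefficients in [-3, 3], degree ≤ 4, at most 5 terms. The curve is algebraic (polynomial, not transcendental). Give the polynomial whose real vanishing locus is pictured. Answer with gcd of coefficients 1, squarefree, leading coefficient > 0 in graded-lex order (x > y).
1. The degree is 4 — a generic line meets the curve in up to 4 points.
2. Reading off the gridlines: the x-axis gridline crossings are at x ∈ {-1, 1}; the curve avoids every integer y-axis point in the box.
3. Solving for integer coefficients yields p as stated.

2*x*y^3 + x*y^2 - 2*x^2 + 3*x*y + 2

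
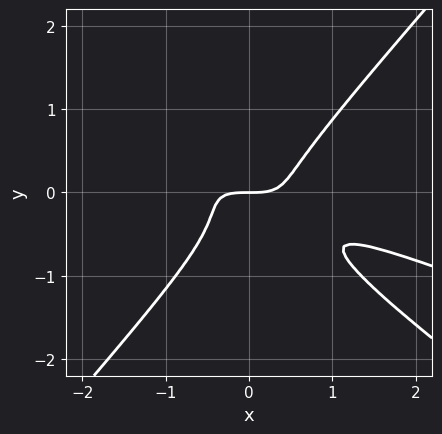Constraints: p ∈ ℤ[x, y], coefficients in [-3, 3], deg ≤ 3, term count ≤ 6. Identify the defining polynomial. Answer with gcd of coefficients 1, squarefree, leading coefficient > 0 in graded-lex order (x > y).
(a) Degree: no degree-2 curve has this shape, so deg p = 3.
(b) Against the integer gridlines: one x-axis crossing is at x = 0; it meets the y-axis at y = 0 (among the integer gridlines).
(c) Fitting integer coefficients to these (and the overall shape) gives p.

x^3 + 3*x^2*y - 3*y^3 - y^2 - y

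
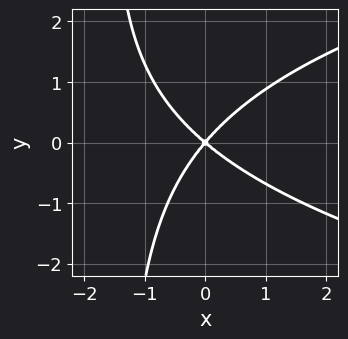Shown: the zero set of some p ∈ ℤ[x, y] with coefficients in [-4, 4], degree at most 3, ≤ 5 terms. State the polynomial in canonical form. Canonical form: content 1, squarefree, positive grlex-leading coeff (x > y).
2*x*y^2 - 3*x^2 - x*y + 3*y^2

Degree: a generic line meets the curve in up to 3 points, so deg p = 3.
From the visible intercepts: it crosses the x-axis at the gridline x = 0; it meets the y-axis at y = 0 (among the integer gridlines).
The integer polynomial consistent with all of this is the stated p.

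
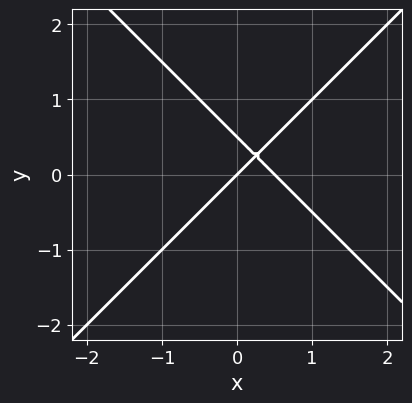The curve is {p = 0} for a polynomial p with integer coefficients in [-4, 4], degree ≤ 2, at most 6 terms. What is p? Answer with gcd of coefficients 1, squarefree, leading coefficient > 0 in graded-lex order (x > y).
2*x^2 - 2*y^2 - x + y

The degree is 2 — the shape is more complex than any degree-1 curve.
Observable constraints: it meets the y-axis at y = 0 (among the integer gridlines); one x-axis crossing is at x = 0.
Together with the visible shape, these determine p as stated.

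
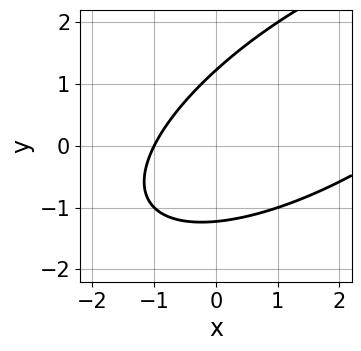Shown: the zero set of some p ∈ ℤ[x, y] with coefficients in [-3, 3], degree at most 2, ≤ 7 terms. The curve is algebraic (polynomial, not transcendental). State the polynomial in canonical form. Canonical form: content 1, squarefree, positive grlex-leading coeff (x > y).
First, deg p = 2. The shape is more complex than any degree-1 curve.
Next, from the visible intercepts: it meets the x-axis at x = -1 (among the integer gridlines).
Finally, solving for integer coefficients yields p as stated.

x^2 - 2*x*y + 2*y^2 - 2*x - 3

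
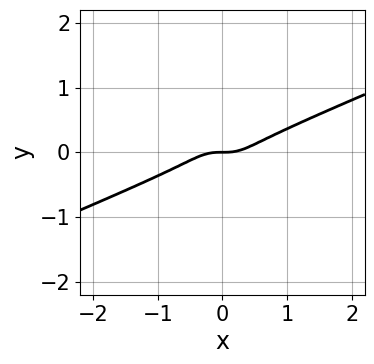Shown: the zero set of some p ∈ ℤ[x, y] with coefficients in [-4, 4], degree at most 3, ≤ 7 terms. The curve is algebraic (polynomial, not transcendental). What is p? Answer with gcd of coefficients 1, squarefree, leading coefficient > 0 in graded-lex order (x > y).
(a) Degree: no degree-2 curve has this shape, so deg p = 3.
(b) From the visible intercepts: it crosses the x-axis at the gridline x = 0; it meets the y-axis at y = 0 (among the integer gridlines).
(c) Putting this together gives p.

2*x^3 - 3*x^2*y - 3*x*y^2 - 3*y^3 - y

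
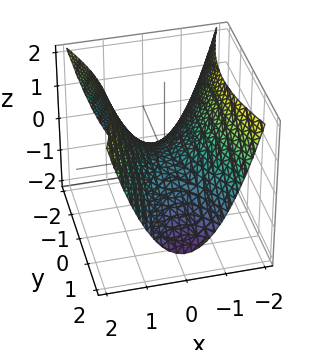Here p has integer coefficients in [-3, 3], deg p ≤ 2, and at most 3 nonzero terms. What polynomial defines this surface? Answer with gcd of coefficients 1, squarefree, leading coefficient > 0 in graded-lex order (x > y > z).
3*x^2 - y^2 - 3*z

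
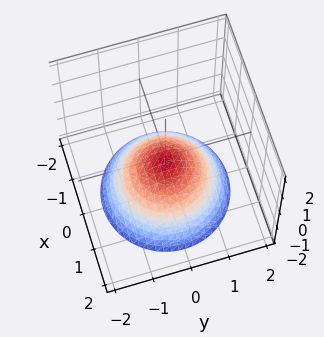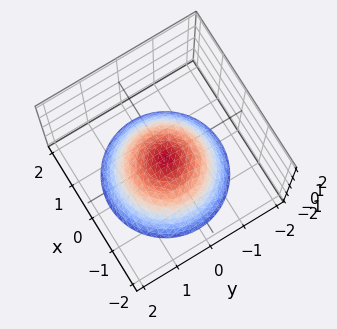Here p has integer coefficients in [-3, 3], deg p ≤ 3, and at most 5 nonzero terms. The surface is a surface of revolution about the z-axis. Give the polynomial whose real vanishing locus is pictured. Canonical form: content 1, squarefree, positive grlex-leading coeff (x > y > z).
Degree: a generic line meets the surface in up to 2 points, so deg p = 2.
Symmetry: the surface is invariant under rotation about z: p = q(x² + y², z).
Observable constraints: no x-intercept at any integer in the box; a circular section at z = -1 has radius exactly 1.
Together with the visible shape, these determine p as stated.

2*x^2 + 2*y^2 + 3*z + 1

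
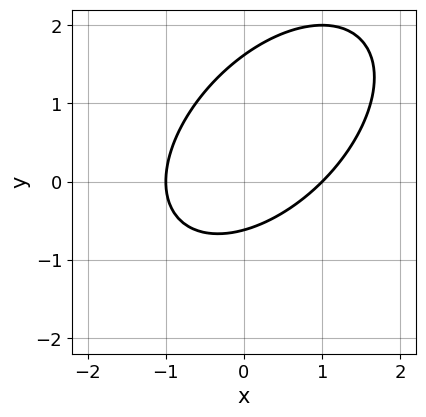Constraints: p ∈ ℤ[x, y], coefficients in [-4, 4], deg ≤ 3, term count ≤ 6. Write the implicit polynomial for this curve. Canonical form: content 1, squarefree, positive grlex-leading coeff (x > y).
1. Degree: the shape is more complex than any degree-1 curve, so deg p = 2.
2. Observable constraints: among the integer gridlines, it crosses the x-axis at x ∈ {-1, 1}.
3. The integer polynomial consistent with all of this is the stated p.

x^2 - x*y + y^2 - y - 1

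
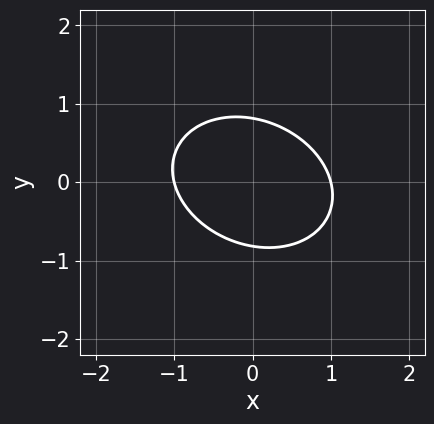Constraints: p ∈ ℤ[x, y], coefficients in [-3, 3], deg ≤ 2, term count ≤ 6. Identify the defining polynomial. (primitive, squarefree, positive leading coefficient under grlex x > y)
2*x^2 + x*y + 3*y^2 - 2

Degree: the shape is more complex than any degree-1 curve, so deg p = 2.
From the axis intercepts and sections: among the integer gridlines, it crosses the x-axis at x ∈ {-1, 1}.
These observations pin down the coefficients.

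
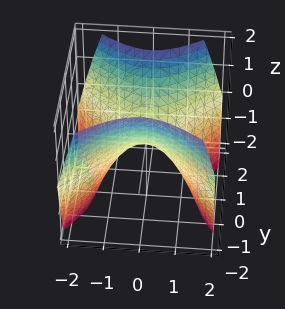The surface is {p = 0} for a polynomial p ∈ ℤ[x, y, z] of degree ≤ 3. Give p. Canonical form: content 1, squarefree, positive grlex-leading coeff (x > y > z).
The degree is 2 — a saddle surface; a quadric.
Symmetries: the x ↦ −x reflection is a symmetry, so x appears only in even powers; the y ↦ −y reflection is a symmetry, so y appears only in even powers.
Checking where it meets the axes: it meets the x-axis at x = 0 (among the integer gridlines); one z-axis crossing is at z = 0; one y-axis crossing is at y = 0.
Solving for integer coefficients yields p as stated.

x^2 - y^2 + z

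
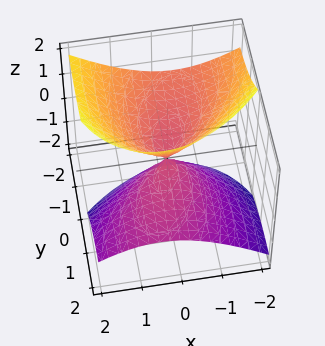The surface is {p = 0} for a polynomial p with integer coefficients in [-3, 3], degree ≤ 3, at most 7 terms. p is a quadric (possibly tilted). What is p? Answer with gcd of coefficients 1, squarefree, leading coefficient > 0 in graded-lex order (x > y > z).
First, the picture has 2 separate pieces.
Next, the degree is 2 — a generic line meets the surface in up to 2 points.
Then, against the integer gridlines: it meets the x-axis at x = 0 (among the integer gridlines); one z-axis crossing is at z = 0; it meets the y-axis at y = 0 (among the integer gridlines).
Finally, assembling these constraints gives the stated polynomial.

2*x^2 - x*y + y^2 + 3*y*z - 2*z^2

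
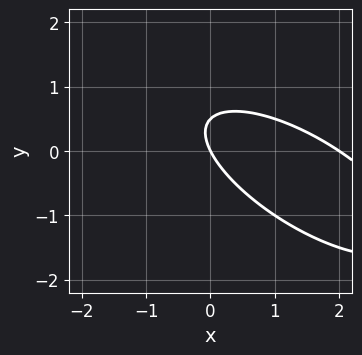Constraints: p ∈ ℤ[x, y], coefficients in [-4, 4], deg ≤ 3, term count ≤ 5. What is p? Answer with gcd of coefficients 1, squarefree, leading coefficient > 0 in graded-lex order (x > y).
1. The degree is 2 — no degree-1 curve has this shape.
2. Reading off the gridlines: among the integer gridlines, it crosses the x-axis at x ∈ {0, 2}; one y-axis crossing is at y = 0.
3. Assembling these constraints gives the stated polynomial.

x^2 + 2*x*y + 2*y^2 - 2*x - y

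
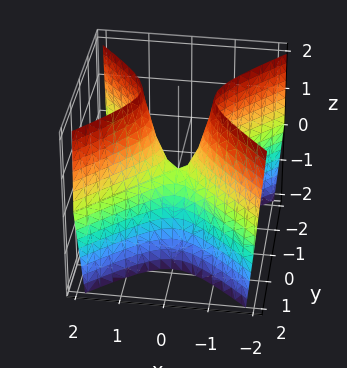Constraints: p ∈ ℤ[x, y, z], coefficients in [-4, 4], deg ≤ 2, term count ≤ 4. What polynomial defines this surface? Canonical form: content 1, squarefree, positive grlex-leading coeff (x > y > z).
First, deg p = 2. A hyperbolic paraboloid; a quadric.
Next, symmetries: mirror symmetry y ↦ −y ⇒ only even powers of y; it's symmetric under x → −x, forcing even powers of x.
Next, checking where it meets the axes: it crosses the y-axis at the gridline y = 0; it meets the x-axis at x = 0 (among the integer gridlines); it crosses the z-axis at the gridline z = 0.
Finally, the integer polynomial consistent with all of this is the stated p.

3*x^2 - 3*y^2 - z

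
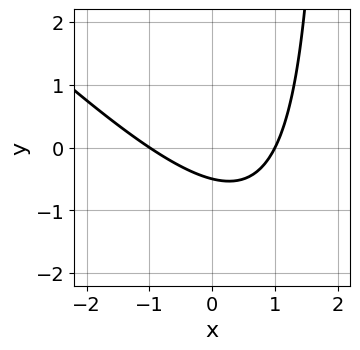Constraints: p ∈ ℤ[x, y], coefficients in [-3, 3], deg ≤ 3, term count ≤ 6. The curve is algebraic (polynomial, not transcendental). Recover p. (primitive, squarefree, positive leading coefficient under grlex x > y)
x^2 + x*y - 2*y - 1

(a) deg p = 2. The shape is more complex than any degree-1 curve.
(b) Checking where it meets the axes: the x-axis gridline crossings are at x ∈ {-1, 1}.
(c) The integer polynomial consistent with all of this is the stated p.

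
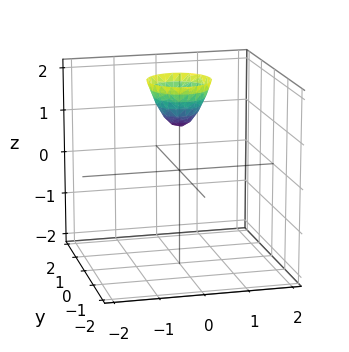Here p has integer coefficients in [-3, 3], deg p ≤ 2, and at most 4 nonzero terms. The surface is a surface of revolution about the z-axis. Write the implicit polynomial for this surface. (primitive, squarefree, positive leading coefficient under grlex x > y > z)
2*x^2 + 2*y^2 - z + 1

(a) Degree: the shape is more complex than any degree-1 surface, so deg p = 2.
(b) Symmetries: the surface is invariant under rotation about z: p = q(x² + y², z).
(c) From the axis intercepts and sections: it meets the z-axis at z = 1 (among the integer gridlines); a circular section at z = 2 has radius between 0 and 1; the surface avoids every integer y-axis point in the box; the surface avoids every integer x-axis point in the box.
(d) Fitting integer coefficients to these (and the overall shape) gives p.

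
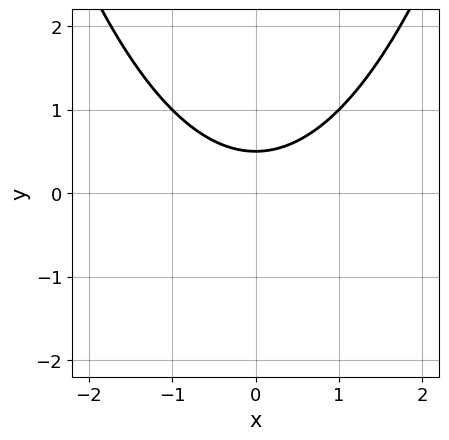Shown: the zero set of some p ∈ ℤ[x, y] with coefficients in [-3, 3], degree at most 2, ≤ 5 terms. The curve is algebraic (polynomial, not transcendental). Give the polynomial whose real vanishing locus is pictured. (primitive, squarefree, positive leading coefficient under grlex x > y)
1. deg p = 2. The shape is more complex than any degree-1 curve.
2. Symmetries: mirror symmetry x ↦ −x ⇒ only even powers of x.
3. From the visible intercepts: no x-intercept at any integer in the box.
4. Together with the visible shape, these determine p as stated.

x^2 - 2*y + 1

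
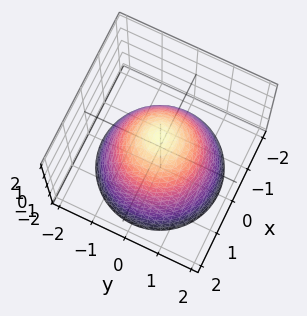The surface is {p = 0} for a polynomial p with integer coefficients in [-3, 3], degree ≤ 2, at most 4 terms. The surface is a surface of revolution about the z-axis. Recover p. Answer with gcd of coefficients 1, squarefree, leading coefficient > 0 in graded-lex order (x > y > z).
First, the degree is 2 — the shape is more complex than any degree-1 surface.
Then, symmetries: every cross-section ⟂ z is a circle, so x, y appear only via x² + y².
Then, checking where it meets the axes: the y-axis gridline crossings are at y ∈ {-1, 1}; the x-axis gridline crossings are at x ∈ {-1, 1}; it meets the z-axis at z = 1 (among the integer gridlines).
Finally, fitting integer coefficients to these (and the overall shape) gives p.

x^2 + y^2 + z - 1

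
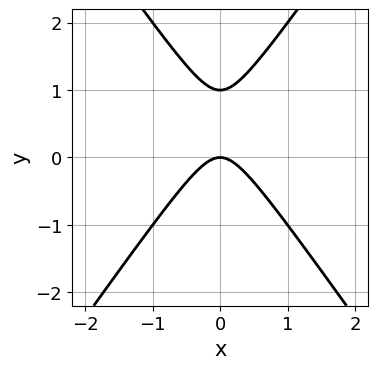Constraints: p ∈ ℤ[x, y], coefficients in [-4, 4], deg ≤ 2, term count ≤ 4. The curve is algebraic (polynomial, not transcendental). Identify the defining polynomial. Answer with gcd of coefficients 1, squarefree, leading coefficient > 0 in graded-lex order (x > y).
The degree is 2 — no degree-1 curve has this shape.
Symmetries: the x ↦ −x reflection is a symmetry, so x appears only in even powers.
Observable constraints: it meets the x-axis at x = 0 (among the integer gridlines); among the integer gridlines, it crosses the y-axis at y ∈ {0, 1}.
Together with the visible shape, these determine p as stated.

2*x^2 - y^2 + y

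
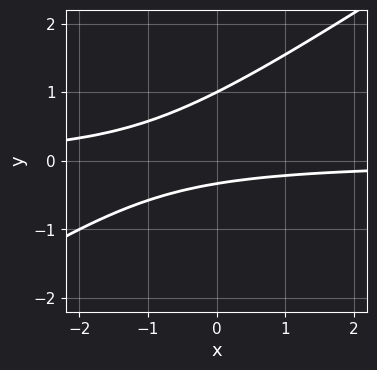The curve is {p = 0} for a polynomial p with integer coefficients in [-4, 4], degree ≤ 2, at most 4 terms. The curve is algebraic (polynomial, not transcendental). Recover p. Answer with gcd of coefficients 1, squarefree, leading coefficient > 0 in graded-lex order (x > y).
2*x*y - 3*y^2 + 2*y + 1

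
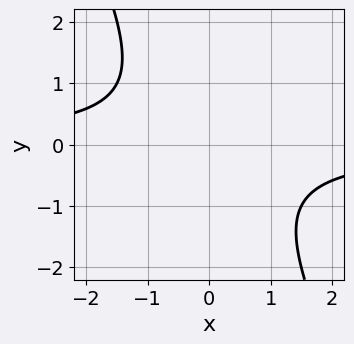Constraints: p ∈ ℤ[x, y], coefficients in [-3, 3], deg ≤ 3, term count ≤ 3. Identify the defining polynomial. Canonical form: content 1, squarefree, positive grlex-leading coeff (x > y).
Degree: no degree-1 curve has this shape, so deg p = 2.
From the visible intercepts: it misses every integer gridline on the y-axis; it misses every integer gridline on the x-axis.
These observations pin down the coefficients.

2*x*y + y^2 + 2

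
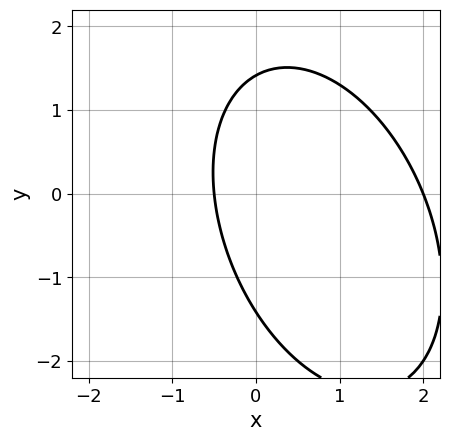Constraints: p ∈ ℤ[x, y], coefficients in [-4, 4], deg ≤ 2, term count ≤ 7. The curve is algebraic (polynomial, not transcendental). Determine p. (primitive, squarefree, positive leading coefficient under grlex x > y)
2*x^2 + x*y + y^2 - 3*x - 2

First, the degree is 2 — no degree-1 curve has this shape.
Then, against the integer gridlines: one x-axis crossing is at x = 2.
Finally, solving for integer coefficients yields p as stated.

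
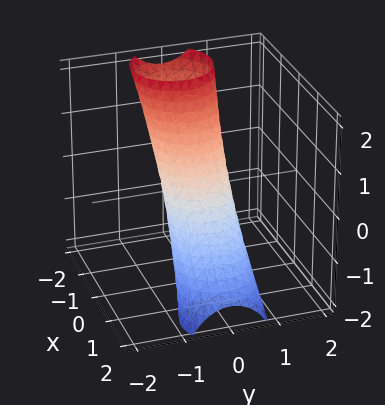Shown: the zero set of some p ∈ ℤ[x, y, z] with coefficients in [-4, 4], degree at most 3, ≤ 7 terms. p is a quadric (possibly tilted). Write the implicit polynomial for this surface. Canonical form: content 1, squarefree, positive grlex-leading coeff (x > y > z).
2*x^2 + 3*x*z + 2*y^2 + z^2 - 1

(a) The degree is 2 — a generic line meets the surface in up to 2 points.
(b) Checking where it meets the axes: among the integer gridlines, it crosses the z-axis at z ∈ {-1, 1}.
(c) Fitting integer coefficients to these (and the overall shape) gives p.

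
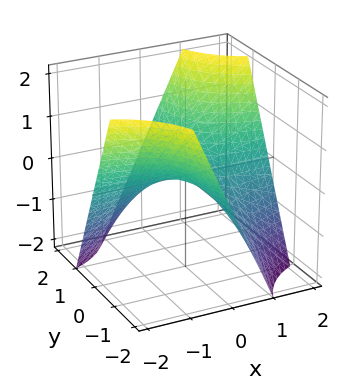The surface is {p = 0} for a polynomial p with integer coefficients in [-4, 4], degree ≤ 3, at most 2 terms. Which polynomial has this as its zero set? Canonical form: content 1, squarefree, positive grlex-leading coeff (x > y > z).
1. The degree is 2 — a saddle surface; a quadric.
2. Observable constraints: every point of the y-axis in the box is on the surface; the visible x-axis segment lies entirely on the surface.
3. Together with the visible shape, these determine p as stated.

x*y - z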